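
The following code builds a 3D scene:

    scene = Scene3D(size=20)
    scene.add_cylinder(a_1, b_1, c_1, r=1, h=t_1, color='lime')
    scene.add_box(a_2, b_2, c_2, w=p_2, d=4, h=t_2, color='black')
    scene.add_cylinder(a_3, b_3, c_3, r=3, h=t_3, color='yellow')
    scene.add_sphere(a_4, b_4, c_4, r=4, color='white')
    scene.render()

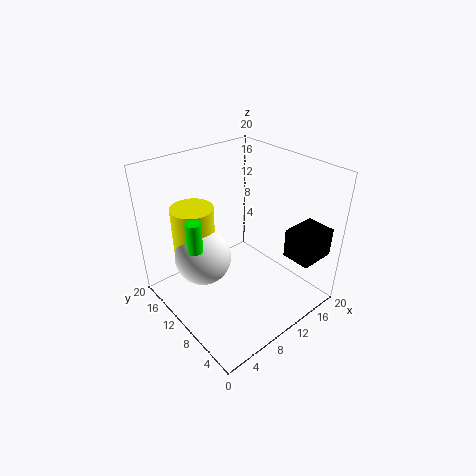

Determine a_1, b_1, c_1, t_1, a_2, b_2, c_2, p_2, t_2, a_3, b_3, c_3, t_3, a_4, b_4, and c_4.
a_1 = 3
b_1 = 10
c_1 = 11
t_1 = 4
a_2 = 14
b_2 = 1
c_2 = 8
p_2 = 5
t_2 = 4
a_3 = 6
b_3 = 15
c_3 = 6
t_3 = 8
a_4 = 6
b_4 = 13
c_4 = 7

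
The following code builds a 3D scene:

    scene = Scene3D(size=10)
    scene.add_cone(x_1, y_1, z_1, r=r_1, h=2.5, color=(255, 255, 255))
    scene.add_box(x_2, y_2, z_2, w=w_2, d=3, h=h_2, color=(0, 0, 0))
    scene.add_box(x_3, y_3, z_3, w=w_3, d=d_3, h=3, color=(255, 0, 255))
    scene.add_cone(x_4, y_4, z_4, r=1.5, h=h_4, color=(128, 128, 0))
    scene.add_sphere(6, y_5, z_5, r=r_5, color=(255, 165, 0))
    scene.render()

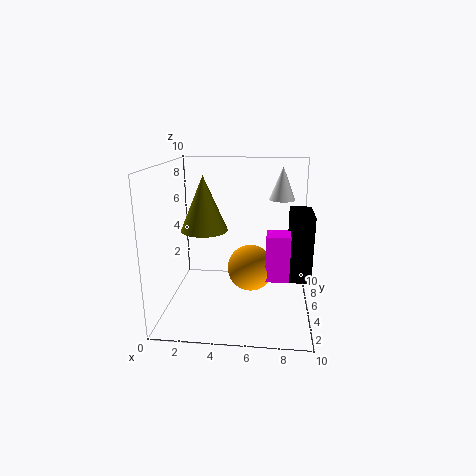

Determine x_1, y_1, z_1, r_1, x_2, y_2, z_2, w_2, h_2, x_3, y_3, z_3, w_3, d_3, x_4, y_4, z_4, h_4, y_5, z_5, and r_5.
x_1 = 8; y_1 = 8.5; z_1 = 7; r_1 = 1; x_2 = 8.5; y_2 = 3.5; z_2 = 2.5; w_2 = 1.5; h_2 = 4.5; x_3 = 7; y_3 = 2.5; z_3 = 3; w_3 = 1.5; d_3 = 1.5; x_4 = 3; y_4 = 3.5; z_4 = 6; h_4 = 3.5; y_5 = 3.5; z_5 = 3.5; r_5 = 1.5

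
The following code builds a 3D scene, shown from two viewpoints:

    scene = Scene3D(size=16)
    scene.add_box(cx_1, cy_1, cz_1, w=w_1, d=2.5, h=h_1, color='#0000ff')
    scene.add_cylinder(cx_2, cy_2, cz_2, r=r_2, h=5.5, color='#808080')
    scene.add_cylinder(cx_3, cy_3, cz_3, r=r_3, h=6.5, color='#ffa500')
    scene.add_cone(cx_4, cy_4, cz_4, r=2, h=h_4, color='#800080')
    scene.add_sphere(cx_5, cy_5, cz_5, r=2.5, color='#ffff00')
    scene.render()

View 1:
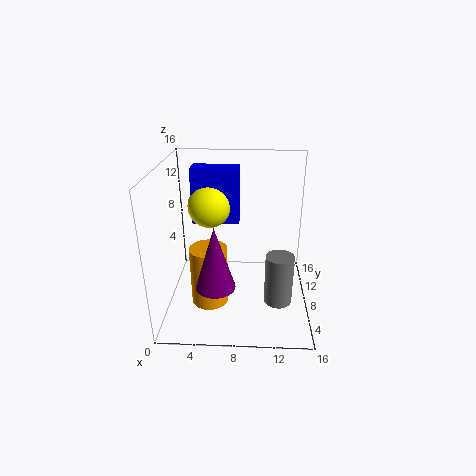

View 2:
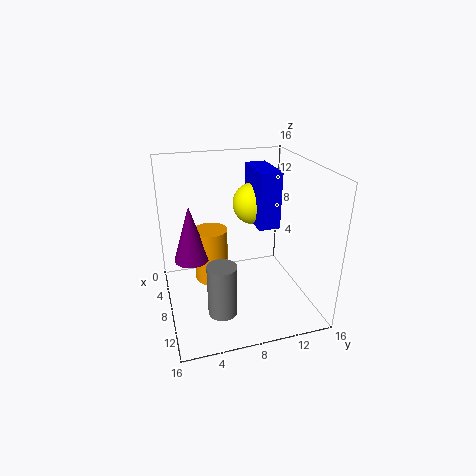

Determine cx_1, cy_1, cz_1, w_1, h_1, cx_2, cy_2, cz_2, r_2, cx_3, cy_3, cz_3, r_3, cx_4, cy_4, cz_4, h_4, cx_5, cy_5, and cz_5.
cx_1 = 2.5; cy_1 = 10.5; cz_1 = 8.5; w_1 = 5.5; h_1 = 6.5; cx_2 = 12.5; cy_2 = 5; cz_2 = 2; r_2 = 1.5; cx_3 = 5; cy_3 = 5.5; cz_3 = 1.5; r_3 = 2; cx_4 = 6; cy_4 = 3; cz_4 = 5; h_4 = 6.5; cx_5 = 4.5; cy_5 = 11; cz_5 = 10.5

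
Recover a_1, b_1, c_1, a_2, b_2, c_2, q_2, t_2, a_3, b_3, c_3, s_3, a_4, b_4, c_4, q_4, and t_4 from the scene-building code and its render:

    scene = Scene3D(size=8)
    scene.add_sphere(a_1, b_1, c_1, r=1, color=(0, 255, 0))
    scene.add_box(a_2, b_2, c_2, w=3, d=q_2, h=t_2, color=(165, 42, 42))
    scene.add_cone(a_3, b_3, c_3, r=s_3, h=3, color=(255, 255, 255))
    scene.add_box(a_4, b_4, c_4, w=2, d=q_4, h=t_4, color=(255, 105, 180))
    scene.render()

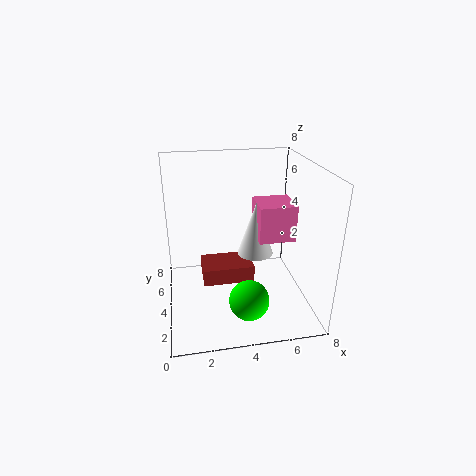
a_1 = 4, b_1 = 1, c_1 = 2, a_2 = 2, b_2 = 4, c_2 = 1, q_2 = 2, t_2 = 1, a_3 = 5, b_3 = 4, c_3 = 3, s_3 = 1, a_4 = 5, b_4 = 3, c_4 = 4, q_4 = 2, t_4 = 2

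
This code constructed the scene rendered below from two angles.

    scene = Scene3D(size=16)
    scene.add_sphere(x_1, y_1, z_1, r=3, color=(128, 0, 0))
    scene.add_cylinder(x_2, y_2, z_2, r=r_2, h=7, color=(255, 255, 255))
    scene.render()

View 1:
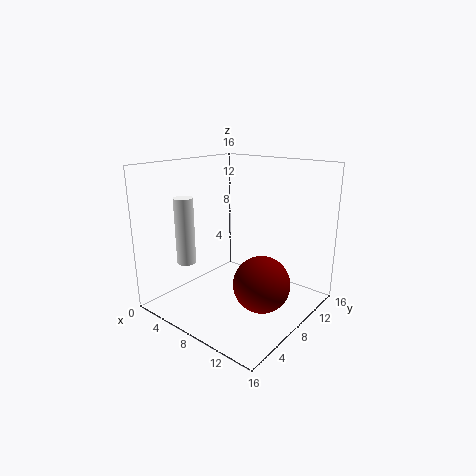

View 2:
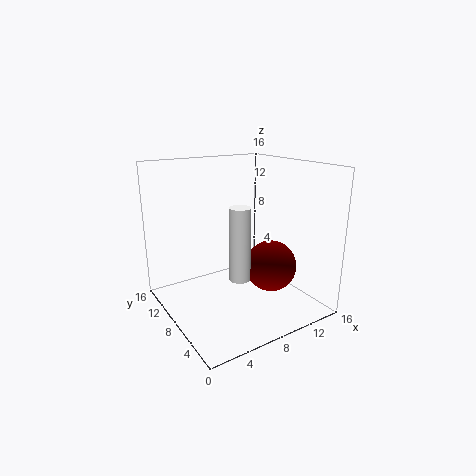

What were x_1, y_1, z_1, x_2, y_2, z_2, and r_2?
x_1 = 12
y_1 = 7
z_1 = 4
x_2 = 5
y_2 = 3
z_2 = 6
r_2 = 1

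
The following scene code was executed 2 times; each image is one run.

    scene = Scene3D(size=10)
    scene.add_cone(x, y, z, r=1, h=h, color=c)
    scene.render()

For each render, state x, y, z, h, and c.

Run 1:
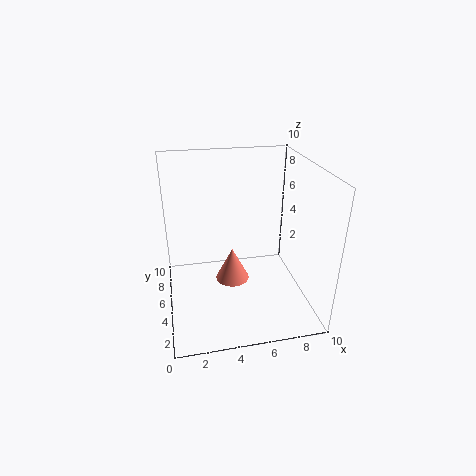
x = 4, y = 2, z = 4, h = 2, c = 'salmon'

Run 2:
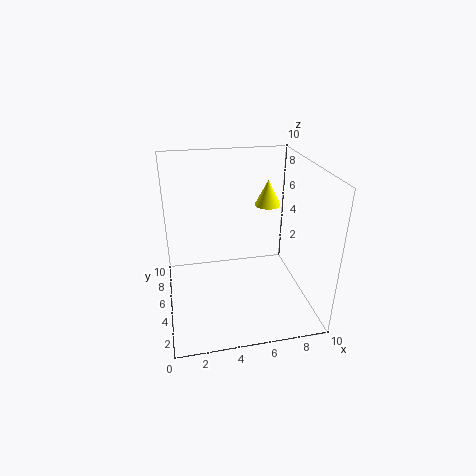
x = 8, y = 8, z = 6, h = 2, c = 'yellow'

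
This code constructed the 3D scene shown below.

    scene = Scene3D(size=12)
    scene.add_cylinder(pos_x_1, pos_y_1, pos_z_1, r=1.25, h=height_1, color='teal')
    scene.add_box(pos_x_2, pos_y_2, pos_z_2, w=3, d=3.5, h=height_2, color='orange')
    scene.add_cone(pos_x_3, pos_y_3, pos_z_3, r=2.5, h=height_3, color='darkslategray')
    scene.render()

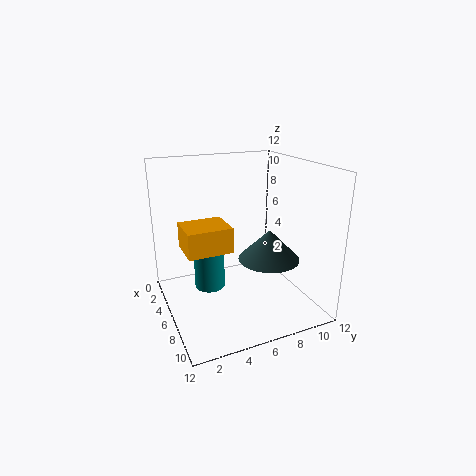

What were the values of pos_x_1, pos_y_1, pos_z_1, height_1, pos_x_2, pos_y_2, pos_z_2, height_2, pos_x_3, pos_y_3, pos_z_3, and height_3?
pos_x_1 = 5.75; pos_y_1 = 3.5; pos_z_1 = 2; height_1 = 4.25; pos_x_2 = 5; pos_y_2 = 1.25; pos_z_2 = 5.75; height_2 = 2; pos_x_3 = 7.75; pos_y_3 = 8; pos_z_3 = 4.5; height_3 = 2.5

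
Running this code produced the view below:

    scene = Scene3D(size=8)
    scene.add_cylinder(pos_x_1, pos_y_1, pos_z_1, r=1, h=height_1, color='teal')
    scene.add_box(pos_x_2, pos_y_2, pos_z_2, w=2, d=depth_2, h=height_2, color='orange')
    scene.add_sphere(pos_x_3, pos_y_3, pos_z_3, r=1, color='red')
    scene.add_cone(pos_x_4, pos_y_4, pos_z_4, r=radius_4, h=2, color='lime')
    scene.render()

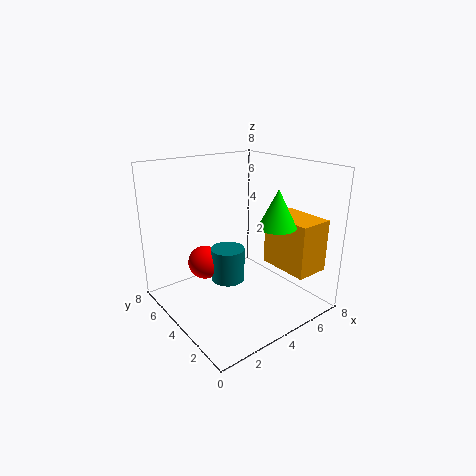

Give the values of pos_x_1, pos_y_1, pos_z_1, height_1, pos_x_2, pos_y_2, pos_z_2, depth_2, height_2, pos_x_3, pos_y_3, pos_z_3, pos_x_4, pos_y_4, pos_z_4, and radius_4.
pos_x_1 = 4
pos_y_1 = 5
pos_z_1 = 1
height_1 = 2
pos_x_2 = 6
pos_y_2 = 1
pos_z_2 = 2
depth_2 = 3
height_2 = 3
pos_x_3 = 3
pos_y_3 = 6
pos_z_3 = 2
pos_x_4 = 5
pos_y_4 = 2
pos_z_4 = 5
radius_4 = 1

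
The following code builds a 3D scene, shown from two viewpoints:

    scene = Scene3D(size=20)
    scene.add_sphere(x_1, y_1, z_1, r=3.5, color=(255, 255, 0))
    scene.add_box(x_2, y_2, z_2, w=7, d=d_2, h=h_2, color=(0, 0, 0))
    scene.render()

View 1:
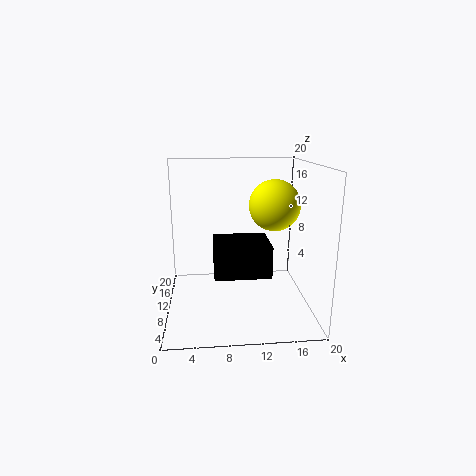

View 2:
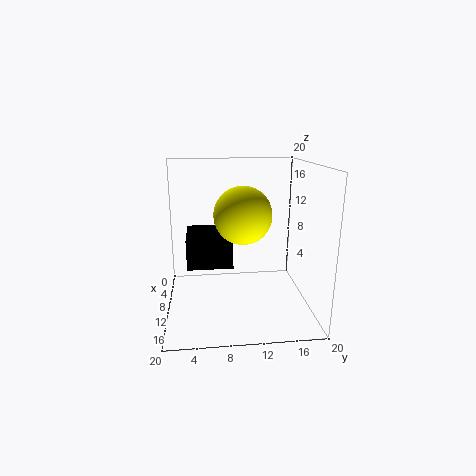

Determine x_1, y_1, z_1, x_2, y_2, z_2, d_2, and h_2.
x_1 = 15; y_1 = 10; z_1 = 14.5; x_2 = 6.5; y_2 = 3; z_2 = 7; d_2 = 6; h_2 = 4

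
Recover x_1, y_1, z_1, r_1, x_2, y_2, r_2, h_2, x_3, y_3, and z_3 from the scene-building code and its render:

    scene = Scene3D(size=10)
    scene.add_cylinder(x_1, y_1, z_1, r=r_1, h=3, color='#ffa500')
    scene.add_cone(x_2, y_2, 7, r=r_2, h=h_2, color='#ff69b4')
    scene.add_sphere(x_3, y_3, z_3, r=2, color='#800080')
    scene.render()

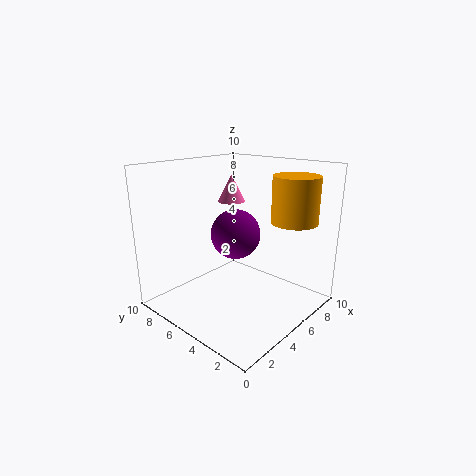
x_1 = 6.5; y_1 = 1.5; z_1 = 6.5; r_1 = 1.5; x_2 = 6.5; y_2 = 7; r_2 = 1; h_2 = 2; x_3 = 7.5; y_3 = 7.5; z_3 = 4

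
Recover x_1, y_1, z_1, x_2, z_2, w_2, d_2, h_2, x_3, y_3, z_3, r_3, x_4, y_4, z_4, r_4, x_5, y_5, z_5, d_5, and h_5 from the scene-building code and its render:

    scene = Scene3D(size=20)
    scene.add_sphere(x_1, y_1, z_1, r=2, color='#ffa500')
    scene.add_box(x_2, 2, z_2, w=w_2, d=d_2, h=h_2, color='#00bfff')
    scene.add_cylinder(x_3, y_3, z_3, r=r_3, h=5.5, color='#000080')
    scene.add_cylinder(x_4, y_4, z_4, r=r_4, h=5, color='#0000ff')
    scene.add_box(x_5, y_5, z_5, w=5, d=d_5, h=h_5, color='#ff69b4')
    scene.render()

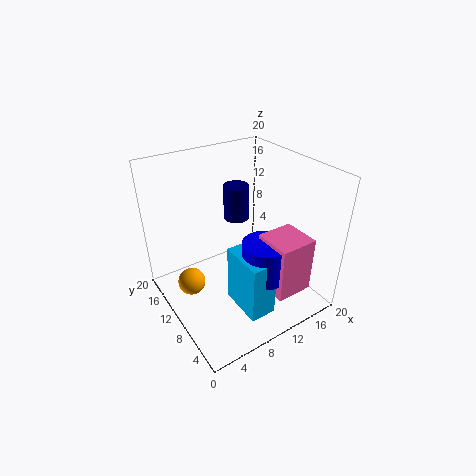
x_1 = 4
y_1 = 13.5
z_1 = 2.5
x_2 = 7
z_2 = 2.5
w_2 = 3.5
d_2 = 6
h_2 = 8
x_3 = 14
y_3 = 16.5
z_3 = 9
r_3 = 2
x_4 = 10.5
y_4 = 4.5
z_4 = 7
r_4 = 3
x_5 = 10.5
y_5 = 1
z_5 = 5
d_5 = 5
h_5 = 7.5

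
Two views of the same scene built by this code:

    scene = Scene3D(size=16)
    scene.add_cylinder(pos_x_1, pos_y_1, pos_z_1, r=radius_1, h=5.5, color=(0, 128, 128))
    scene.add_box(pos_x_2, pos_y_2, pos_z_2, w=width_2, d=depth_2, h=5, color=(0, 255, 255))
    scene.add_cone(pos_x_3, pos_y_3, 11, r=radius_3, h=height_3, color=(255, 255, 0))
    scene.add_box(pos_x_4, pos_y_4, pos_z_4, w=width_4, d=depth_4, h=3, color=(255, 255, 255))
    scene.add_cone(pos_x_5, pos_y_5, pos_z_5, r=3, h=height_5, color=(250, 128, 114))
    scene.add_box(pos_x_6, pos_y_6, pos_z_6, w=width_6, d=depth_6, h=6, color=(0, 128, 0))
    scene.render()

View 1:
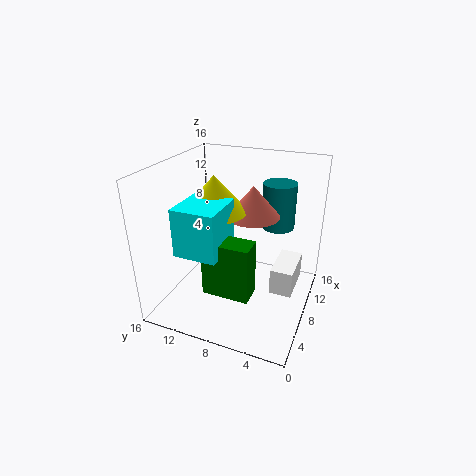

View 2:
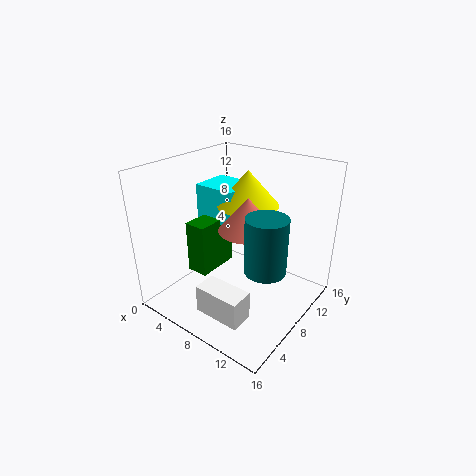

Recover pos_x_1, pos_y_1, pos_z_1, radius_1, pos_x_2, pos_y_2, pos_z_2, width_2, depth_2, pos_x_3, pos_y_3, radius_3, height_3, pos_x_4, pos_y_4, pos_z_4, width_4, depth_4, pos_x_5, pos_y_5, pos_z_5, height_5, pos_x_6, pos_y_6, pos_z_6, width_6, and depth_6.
pos_x_1 = 13.5, pos_y_1 = 5, pos_z_1 = 7.5, radius_1 = 2, pos_x_2 = 2, pos_y_2 = 8, pos_z_2 = 8, width_2 = 5, depth_2 = 4.5, pos_x_3 = 7.5, pos_y_3 = 10.5, radius_3 = 3.5, height_3 = 4, pos_x_4 = 7.5, pos_y_4 = 1.5, pos_z_4 = 2, width_4 = 5, depth_4 = 2.5, pos_x_5 = 10, pos_y_5 = 7, pos_z_5 = 10, height_5 = 3.5, pos_x_6 = 3, pos_y_6 = 5, pos_z_6 = 3.5, width_6 = 2.5, depth_6 = 5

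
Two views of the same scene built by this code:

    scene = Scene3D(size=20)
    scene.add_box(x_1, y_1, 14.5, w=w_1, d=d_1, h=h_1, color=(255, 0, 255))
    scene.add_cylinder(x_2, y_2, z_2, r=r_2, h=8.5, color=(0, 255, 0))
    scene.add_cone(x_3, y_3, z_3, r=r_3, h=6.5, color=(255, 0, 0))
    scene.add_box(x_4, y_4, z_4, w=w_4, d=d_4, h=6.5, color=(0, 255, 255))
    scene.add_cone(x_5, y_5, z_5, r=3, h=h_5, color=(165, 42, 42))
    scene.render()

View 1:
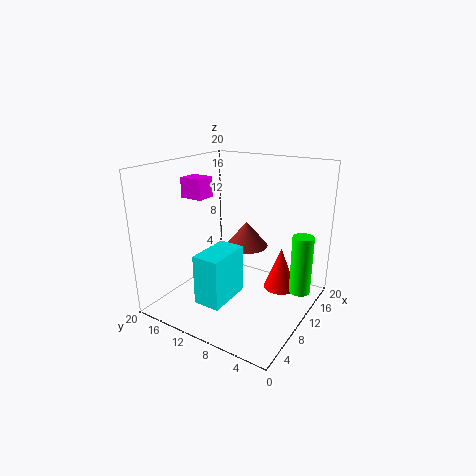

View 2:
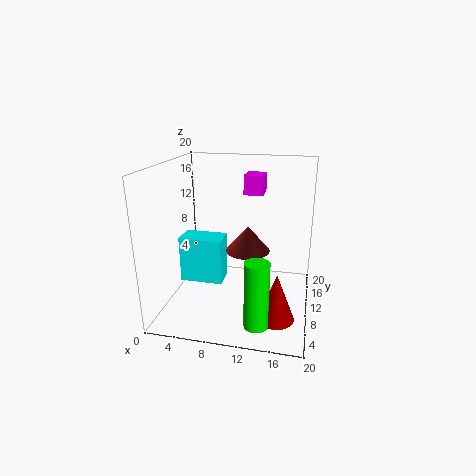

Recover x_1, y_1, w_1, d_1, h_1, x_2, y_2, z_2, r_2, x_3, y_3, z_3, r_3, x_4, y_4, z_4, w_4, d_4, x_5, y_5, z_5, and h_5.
x_1 = 9.5
y_1 = 16
w_1 = 3
d_1 = 3.5
h_1 = 3
x_2 = 14
y_2 = 2
z_2 = 2
r_2 = 1.5
x_3 = 16
y_3 = 6
z_3 = 0.5
r_3 = 2.5
x_4 = 2
y_4 = 8
z_4 = 3.5
w_4 = 6
d_4 = 3.5
x_5 = 11.5
y_5 = 9.5
z_5 = 8.5
h_5 = 3.5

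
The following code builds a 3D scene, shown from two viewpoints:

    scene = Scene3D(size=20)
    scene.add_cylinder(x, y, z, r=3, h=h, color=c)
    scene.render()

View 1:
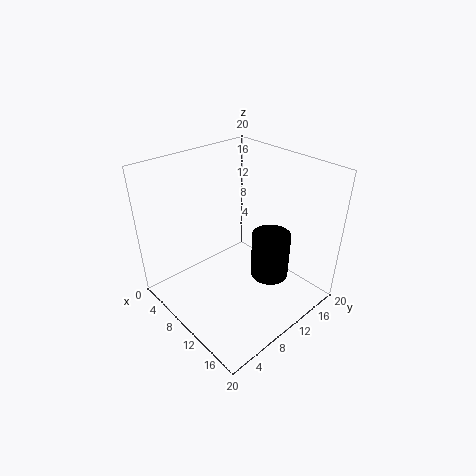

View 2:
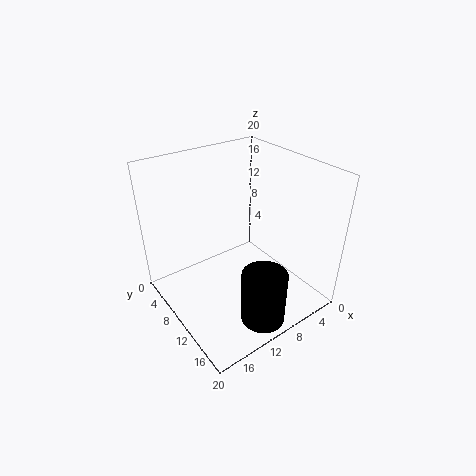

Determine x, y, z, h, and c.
x = 10.5, y = 16.5, z = 0.5, h = 7.5, c = 'black'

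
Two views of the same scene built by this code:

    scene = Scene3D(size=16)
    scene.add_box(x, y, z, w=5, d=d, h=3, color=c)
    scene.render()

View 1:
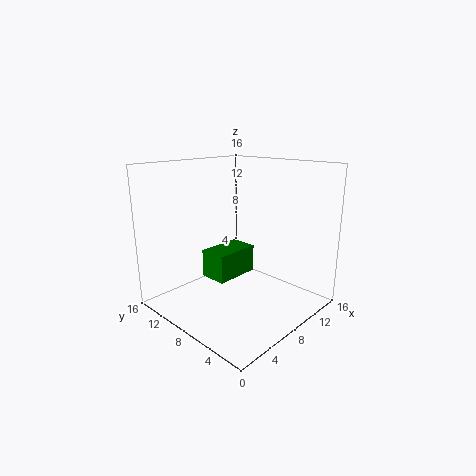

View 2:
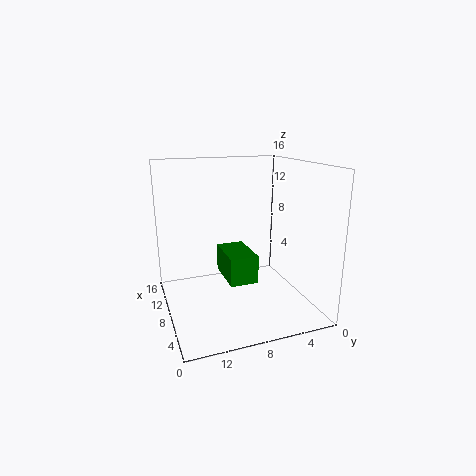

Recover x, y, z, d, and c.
x = 4.5, y = 7, z = 4, d = 3, c = 'green'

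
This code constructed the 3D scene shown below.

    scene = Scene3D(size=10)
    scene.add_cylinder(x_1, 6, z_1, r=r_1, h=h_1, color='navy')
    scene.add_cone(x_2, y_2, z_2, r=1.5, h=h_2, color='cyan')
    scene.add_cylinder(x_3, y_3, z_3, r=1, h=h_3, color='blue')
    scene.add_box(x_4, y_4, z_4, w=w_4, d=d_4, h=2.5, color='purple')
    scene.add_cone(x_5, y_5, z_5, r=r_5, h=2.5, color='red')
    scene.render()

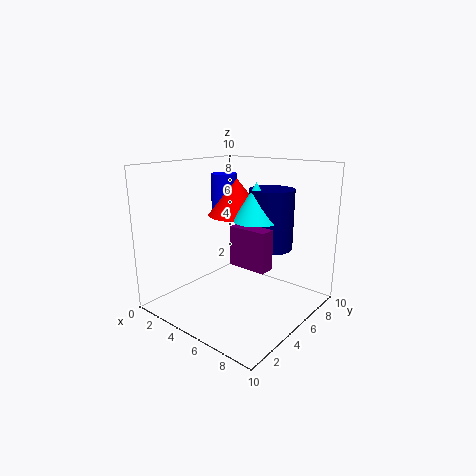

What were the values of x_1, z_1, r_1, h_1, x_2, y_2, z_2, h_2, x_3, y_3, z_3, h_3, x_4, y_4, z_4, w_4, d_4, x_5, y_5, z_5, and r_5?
x_1 = 7, z_1 = 4.5, r_1 = 1.5, h_1 = 4, x_2 = 6.5, y_2 = 5, z_2 = 6.5, h_2 = 2.5, x_3 = 2, y_3 = 7, z_3 = 6, h_3 = 3, x_4 = 6, y_4 = 3, z_4 = 4, w_4 = 2.5, d_4 = 1, x_5 = 4.5, y_5 = 5.5, z_5 = 6.5, r_5 = 2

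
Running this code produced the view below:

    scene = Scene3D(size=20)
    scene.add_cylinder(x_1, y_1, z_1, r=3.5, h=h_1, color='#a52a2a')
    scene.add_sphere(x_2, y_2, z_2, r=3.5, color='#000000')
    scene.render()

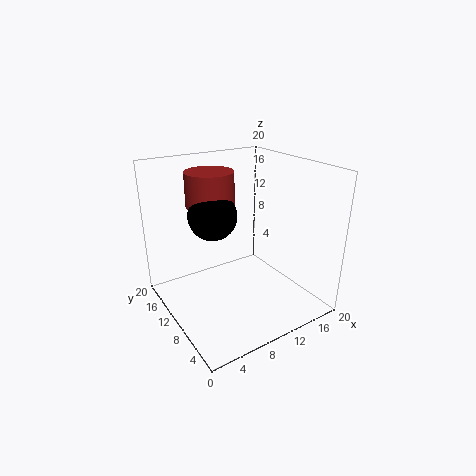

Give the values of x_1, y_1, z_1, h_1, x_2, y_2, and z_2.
x_1 = 8.5; y_1 = 15; z_1 = 13.5; h_1 = 5; x_2 = 8; y_2 = 13.5; z_2 = 12.5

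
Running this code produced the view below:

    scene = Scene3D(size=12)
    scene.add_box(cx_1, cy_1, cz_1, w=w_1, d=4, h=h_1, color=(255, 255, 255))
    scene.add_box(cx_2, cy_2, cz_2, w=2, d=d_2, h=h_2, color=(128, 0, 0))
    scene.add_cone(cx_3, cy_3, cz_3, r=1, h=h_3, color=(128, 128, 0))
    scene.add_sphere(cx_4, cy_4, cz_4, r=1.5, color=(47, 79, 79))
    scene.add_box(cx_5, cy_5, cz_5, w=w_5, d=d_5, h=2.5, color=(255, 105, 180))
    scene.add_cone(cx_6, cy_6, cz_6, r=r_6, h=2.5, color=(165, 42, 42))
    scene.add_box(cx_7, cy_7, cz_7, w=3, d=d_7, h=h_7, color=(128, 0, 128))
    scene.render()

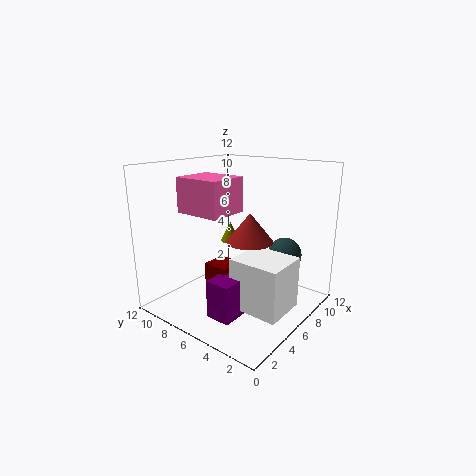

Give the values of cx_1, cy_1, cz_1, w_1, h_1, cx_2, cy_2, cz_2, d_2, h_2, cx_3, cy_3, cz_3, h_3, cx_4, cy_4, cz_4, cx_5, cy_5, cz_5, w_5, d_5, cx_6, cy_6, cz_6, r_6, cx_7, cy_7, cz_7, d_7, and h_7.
cx_1 = 3
cy_1 = 0.5
cz_1 = 1.5
w_1 = 3.5
h_1 = 4
cx_2 = 3
cy_2 = 5
cz_2 = 2.5
d_2 = 2
h_2 = 2
cx_3 = 10.5
cy_3 = 10.5
cz_3 = 3.5
h_3 = 2
cx_4 = 9.5
cy_4 = 3.5
cz_4 = 4
cx_5 = 1
cy_5 = 4
cz_5 = 9
w_5 = 3
d_5 = 3.5
cx_6 = 7
cy_6 = 5.5
cz_6 = 5.5
r_6 = 2
cx_7 = 1.5
cy_7 = 3.5
cz_7 = 1
d_7 = 2
h_7 = 3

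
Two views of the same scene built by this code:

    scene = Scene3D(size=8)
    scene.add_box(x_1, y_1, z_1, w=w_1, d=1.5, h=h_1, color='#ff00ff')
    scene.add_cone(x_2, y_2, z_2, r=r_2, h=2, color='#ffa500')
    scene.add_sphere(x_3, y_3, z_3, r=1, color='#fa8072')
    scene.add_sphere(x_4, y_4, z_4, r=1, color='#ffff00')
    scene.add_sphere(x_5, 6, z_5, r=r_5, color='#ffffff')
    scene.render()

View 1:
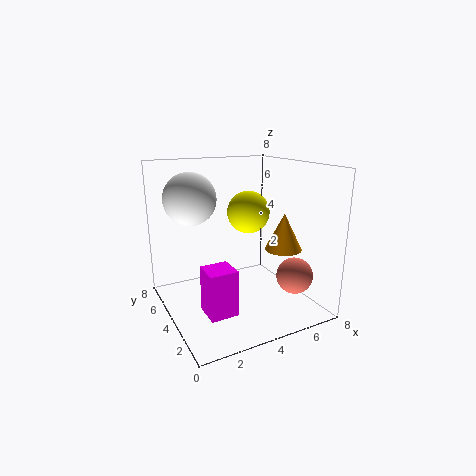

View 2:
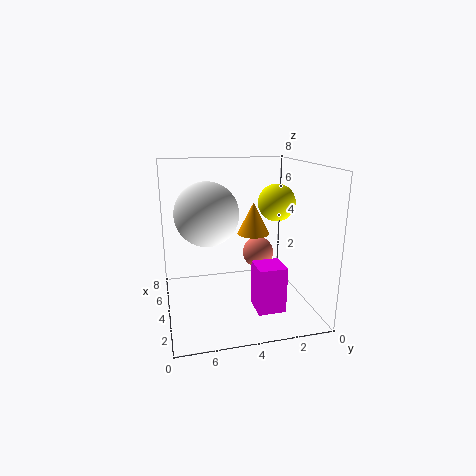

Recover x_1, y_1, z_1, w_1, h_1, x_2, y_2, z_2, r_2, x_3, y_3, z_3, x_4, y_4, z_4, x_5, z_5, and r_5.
x_1 = 1.5, y_1 = 2, z_1 = 0.5, w_1 = 1.5, h_1 = 2.5, x_2 = 6, y_2 = 2.5, z_2 = 3.5, r_2 = 1, x_3 = 6.5, y_3 = 2, z_3 = 2, x_4 = 3.5, y_4 = 2, z_4 = 6, x_5 = 2, z_5 = 6, r_5 = 1.5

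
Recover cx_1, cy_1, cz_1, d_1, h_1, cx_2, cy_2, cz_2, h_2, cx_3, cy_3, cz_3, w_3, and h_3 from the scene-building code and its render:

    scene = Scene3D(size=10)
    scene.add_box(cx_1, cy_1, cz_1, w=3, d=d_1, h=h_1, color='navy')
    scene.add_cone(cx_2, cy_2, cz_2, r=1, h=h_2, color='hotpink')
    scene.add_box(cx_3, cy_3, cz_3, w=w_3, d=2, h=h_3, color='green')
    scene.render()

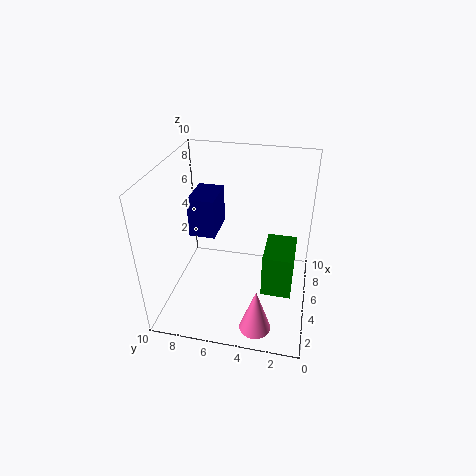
cx_1 = 6, cy_1 = 7, cz_1 = 4, d_1 = 2, h_1 = 3, cx_2 = 1, cy_2 = 3, cz_2 = 1, h_2 = 3, cx_3 = 3, cy_3 = 1, cz_3 = 2, w_3 = 3, h_3 = 3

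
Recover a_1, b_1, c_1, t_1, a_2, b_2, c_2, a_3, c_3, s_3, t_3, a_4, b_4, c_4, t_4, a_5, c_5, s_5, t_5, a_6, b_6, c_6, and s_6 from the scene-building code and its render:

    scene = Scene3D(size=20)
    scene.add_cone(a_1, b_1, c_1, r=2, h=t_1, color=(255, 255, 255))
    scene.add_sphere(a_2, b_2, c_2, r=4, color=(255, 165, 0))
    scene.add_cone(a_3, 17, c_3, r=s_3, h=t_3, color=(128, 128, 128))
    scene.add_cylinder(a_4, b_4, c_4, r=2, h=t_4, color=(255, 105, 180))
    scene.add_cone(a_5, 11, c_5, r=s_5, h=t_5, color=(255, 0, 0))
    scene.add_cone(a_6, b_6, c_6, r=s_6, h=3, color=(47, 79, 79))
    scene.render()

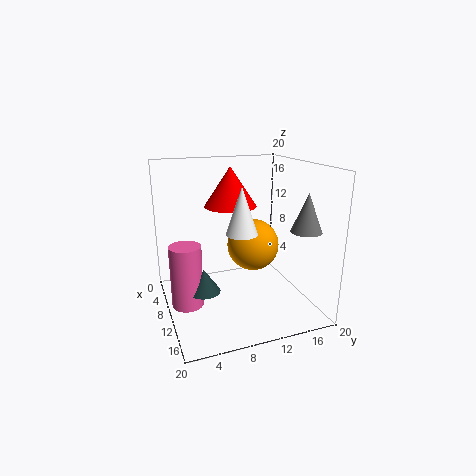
a_1 = 14, b_1 = 9, c_1 = 12, t_1 = 6, a_2 = 6, b_2 = 14, c_2 = 7, a_3 = 16, c_3 = 12, s_3 = 2, t_3 = 5, a_4 = 13, b_4 = 2, c_4 = 3, t_4 = 8, a_5 = 4, c_5 = 13, s_5 = 4, t_5 = 6, a_6 = 14, b_6 = 4, c_6 = 5, s_6 = 2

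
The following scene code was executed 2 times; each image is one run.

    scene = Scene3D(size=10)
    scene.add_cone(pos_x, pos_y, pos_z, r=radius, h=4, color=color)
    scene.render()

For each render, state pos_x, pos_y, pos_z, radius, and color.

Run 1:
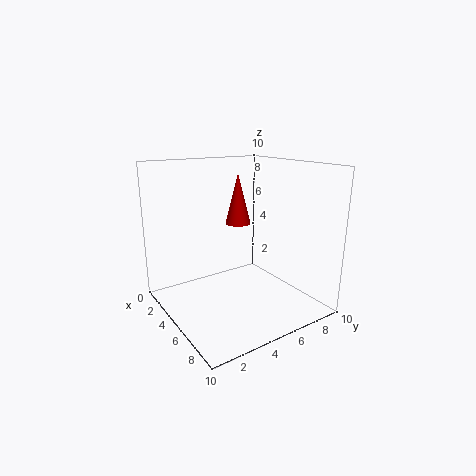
pos_x = 2, pos_y = 7, pos_z = 5, radius = 1, color = 'red'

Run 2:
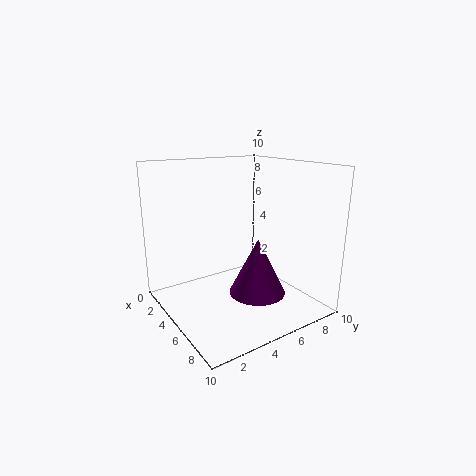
pos_x = 6, pos_y = 6, pos_z = 1, radius = 2, color = 'purple'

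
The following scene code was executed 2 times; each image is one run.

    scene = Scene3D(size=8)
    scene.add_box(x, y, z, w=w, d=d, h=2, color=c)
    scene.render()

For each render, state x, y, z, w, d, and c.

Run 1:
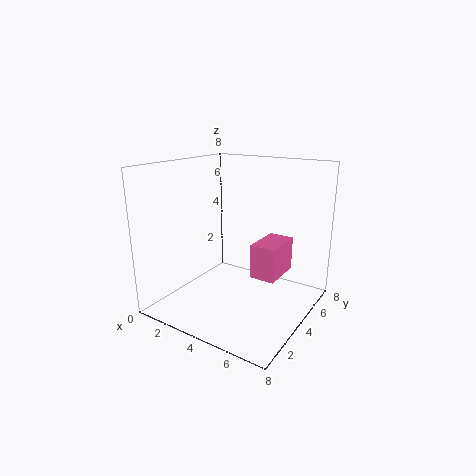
x = 4.5, y = 4.5, z = 1.5, w = 1.5, d = 2.5, c = 'hotpink'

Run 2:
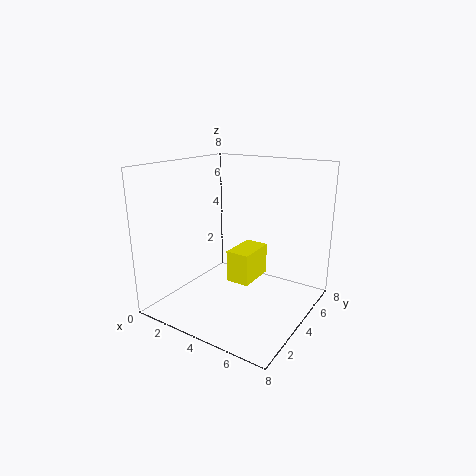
x = 2.5, y = 5, z = 0.5, w = 1.5, d = 2.5, c = 'yellow'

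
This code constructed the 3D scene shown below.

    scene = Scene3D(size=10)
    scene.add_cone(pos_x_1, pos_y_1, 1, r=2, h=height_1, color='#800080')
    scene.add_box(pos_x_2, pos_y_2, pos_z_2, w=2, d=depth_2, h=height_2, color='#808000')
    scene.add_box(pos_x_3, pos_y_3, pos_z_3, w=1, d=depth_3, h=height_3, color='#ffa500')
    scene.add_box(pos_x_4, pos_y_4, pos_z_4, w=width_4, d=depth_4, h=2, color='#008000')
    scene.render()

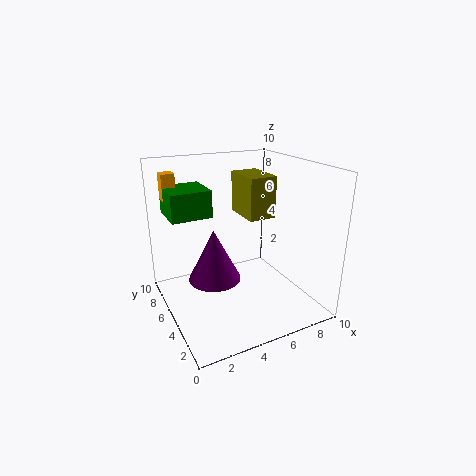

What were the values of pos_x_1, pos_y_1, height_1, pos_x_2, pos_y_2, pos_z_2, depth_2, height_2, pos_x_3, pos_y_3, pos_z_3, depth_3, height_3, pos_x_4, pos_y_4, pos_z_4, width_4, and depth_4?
pos_x_1 = 4, pos_y_1 = 7, height_1 = 4, pos_x_2 = 6, pos_y_2 = 5, pos_z_2 = 6, depth_2 = 3, height_2 = 3, pos_x_3 = 1, pos_y_3 = 9, pos_z_3 = 7, depth_3 = 1, height_3 = 2, pos_x_4 = 1, pos_y_4 = 7, pos_z_4 = 6, width_4 = 3, depth_4 = 3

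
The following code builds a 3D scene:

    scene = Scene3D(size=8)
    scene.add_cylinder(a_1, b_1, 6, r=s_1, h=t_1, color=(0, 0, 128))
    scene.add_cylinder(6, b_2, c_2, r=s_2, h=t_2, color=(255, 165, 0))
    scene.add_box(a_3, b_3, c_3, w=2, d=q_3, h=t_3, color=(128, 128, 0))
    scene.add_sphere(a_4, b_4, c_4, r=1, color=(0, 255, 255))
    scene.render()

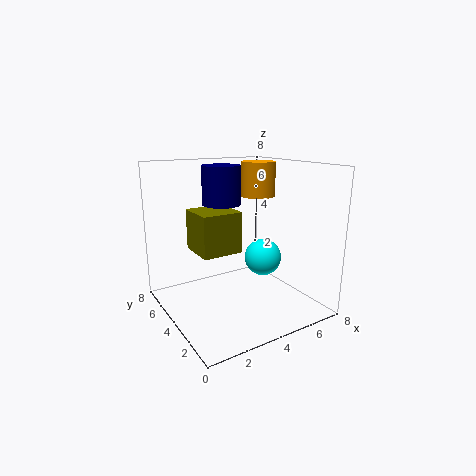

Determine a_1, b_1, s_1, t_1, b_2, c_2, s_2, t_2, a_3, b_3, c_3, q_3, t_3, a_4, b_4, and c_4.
a_1 = 3, b_1 = 4, s_1 = 1, t_1 = 2, b_2 = 5, c_2 = 6, s_2 = 1, t_2 = 2, a_3 = 1, b_3 = 2, c_3 = 4, q_3 = 2, t_3 = 2, a_4 = 5, b_4 = 3, c_4 = 3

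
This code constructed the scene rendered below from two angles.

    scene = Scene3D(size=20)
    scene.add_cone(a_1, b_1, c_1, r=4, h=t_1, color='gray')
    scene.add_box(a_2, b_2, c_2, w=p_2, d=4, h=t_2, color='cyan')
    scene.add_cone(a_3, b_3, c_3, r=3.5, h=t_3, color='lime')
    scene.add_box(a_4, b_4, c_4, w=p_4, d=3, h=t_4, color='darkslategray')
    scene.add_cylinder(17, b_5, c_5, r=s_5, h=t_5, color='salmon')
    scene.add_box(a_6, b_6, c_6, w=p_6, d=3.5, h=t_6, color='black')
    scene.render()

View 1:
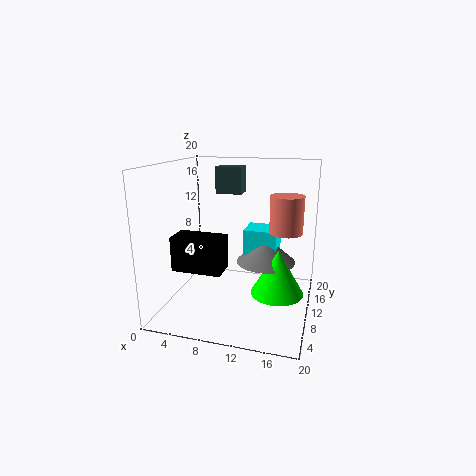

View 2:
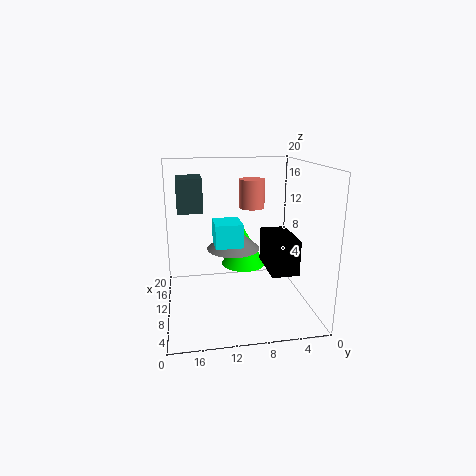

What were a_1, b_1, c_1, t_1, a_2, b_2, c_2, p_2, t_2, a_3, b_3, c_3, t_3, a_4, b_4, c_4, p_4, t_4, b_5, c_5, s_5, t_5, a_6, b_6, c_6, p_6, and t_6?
a_1 = 14, b_1 = 10, c_1 = 7, t_1 = 3.5, a_2 = 11, b_2 = 9, c_2 = 8, p_2 = 4.5, t_2 = 3.5, a_3 = 16, b_3 = 8, c_3 = 3.5, t_3 = 6, a_4 = 5, b_4 = 15, c_4 = 15, p_4 = 4, t_4 = 4, b_5 = 6.5, c_5 = 12.5, s_5 = 2, t_5 = 4.5, a_6 = 3, b_6 = 3.5, c_6 = 7, p_6 = 6.5, t_6 = 4.5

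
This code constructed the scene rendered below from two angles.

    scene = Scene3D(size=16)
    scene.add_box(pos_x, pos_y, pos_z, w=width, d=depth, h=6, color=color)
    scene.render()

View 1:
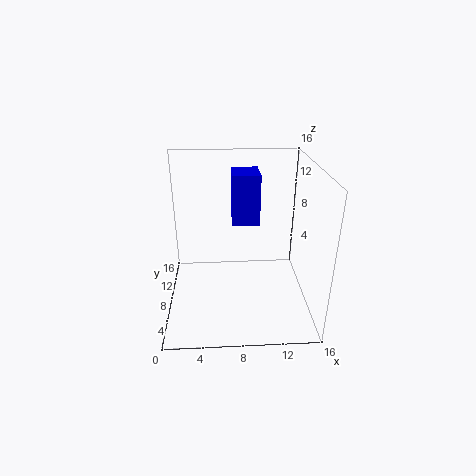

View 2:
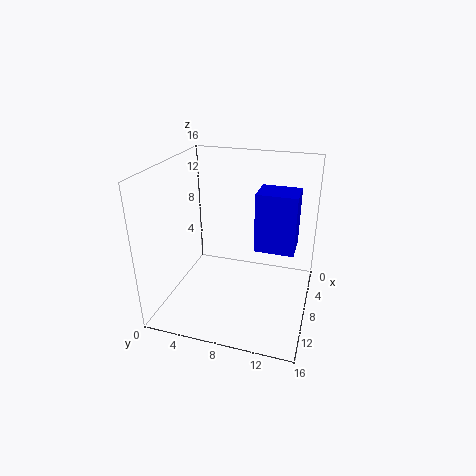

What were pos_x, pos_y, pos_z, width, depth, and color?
pos_x = 7.5
pos_y = 10.5
pos_z = 8.25
width = 3.25
depth = 4
color = 'blue'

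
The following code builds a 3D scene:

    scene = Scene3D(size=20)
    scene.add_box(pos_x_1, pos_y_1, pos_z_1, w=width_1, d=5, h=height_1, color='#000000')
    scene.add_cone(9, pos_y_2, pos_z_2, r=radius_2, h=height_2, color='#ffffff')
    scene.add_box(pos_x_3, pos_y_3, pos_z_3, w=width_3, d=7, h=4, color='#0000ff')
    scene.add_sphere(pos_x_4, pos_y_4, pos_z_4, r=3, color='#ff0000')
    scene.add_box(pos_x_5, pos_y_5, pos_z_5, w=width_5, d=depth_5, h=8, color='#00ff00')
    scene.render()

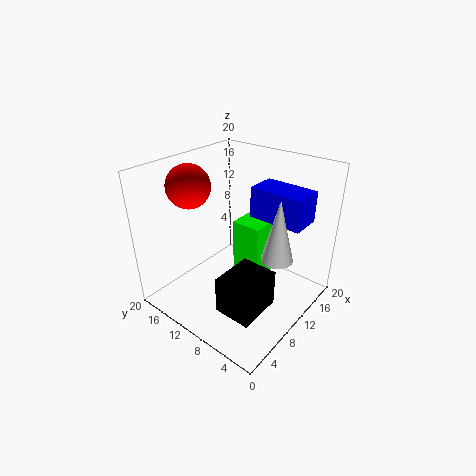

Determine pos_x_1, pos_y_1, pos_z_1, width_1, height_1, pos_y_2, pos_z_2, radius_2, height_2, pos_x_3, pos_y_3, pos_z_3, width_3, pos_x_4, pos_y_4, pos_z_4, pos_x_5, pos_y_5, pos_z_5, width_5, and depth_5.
pos_x_1 = 3, pos_y_1 = 3, pos_z_1 = 3, width_1 = 6, height_1 = 5, pos_y_2 = 3, pos_z_2 = 10, radius_2 = 2, height_2 = 8, pos_x_3 = 10, pos_y_3 = 1, pos_z_3 = 14, width_3 = 4, pos_x_4 = 7, pos_y_4 = 16, pos_z_4 = 17, pos_x_5 = 9, pos_y_5 = 6, pos_z_5 = 5, width_5 = 5, depth_5 = 4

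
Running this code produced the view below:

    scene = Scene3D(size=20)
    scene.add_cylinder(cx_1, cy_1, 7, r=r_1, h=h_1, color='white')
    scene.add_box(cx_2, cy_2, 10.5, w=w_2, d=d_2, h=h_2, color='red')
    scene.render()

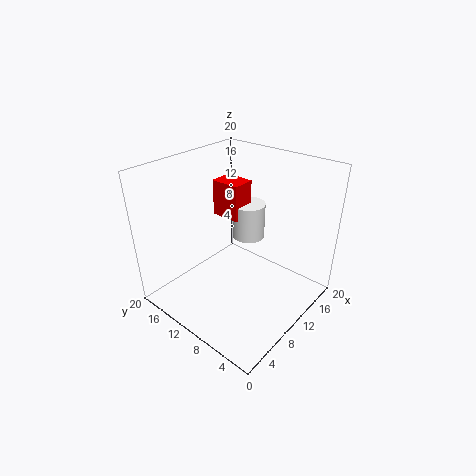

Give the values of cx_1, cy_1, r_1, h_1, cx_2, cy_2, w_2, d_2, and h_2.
cx_1 = 15.5
cy_1 = 12.5
r_1 = 2.5
h_1 = 5.5
cx_2 = 12.5
cy_2 = 12.5
w_2 = 3.5
d_2 = 4.5
h_2 = 5.5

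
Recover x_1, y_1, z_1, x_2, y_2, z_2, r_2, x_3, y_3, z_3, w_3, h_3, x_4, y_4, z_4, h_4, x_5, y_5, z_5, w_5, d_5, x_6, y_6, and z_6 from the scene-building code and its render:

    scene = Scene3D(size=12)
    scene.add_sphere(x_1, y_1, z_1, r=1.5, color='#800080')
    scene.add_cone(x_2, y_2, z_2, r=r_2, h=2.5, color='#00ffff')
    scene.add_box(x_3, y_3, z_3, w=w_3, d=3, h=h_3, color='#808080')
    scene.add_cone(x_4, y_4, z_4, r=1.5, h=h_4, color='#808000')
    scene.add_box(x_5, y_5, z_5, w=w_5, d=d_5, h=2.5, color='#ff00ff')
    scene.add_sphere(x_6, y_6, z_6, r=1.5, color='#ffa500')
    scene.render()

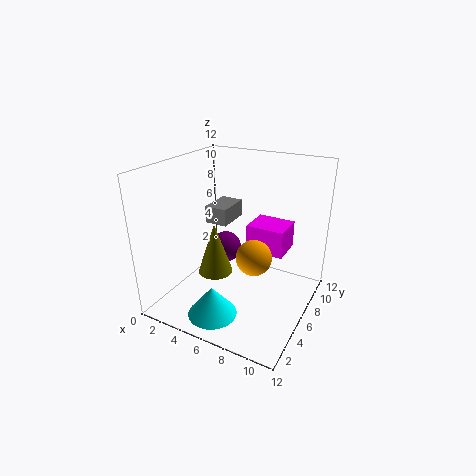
x_1 = 3, y_1 = 9, z_1 = 3, x_2 = 5.5, y_2 = 2.5, z_2 = 0.5, r_2 = 2, x_3 = 2.5, y_3 = 6.5, z_3 = 6.5, w_3 = 2, h_3 = 1.5, x_4 = 4, y_4 = 5.5, z_4 = 2.5, h_4 = 4.5, x_5 = 5.5, y_5 = 8.5, z_5 = 3.5, w_5 = 3.5, d_5 = 3, x_6 = 7.5, y_6 = 6, z_6 = 4.5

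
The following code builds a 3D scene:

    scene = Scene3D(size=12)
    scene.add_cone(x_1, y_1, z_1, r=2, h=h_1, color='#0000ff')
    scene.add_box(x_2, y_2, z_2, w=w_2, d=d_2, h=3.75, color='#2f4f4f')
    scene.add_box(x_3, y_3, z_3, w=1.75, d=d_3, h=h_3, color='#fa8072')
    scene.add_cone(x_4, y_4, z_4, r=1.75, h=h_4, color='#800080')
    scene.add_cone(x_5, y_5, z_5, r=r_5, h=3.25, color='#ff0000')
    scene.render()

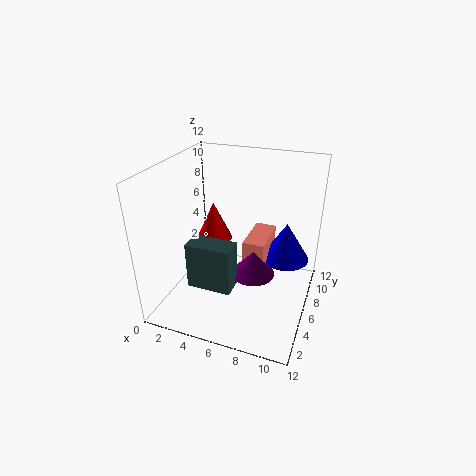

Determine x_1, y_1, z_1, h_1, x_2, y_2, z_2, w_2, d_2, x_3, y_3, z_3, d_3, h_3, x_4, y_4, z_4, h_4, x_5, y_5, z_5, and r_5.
x_1 = 9.75
y_1 = 7.5
z_1 = 4
h_1 = 3.25
x_2 = 3.25
y_2 = 2
z_2 = 3.25
w_2 = 3.5
d_2 = 1.75
x_3 = 6.75
y_3 = 5
z_3 = 2.5
d_3 = 3.75
h_3 = 3.75
x_4 = 7.75
y_4 = 4.75
z_4 = 3.75
h_4 = 2
x_5 = 3.75
y_5 = 6.25
z_5 = 5.5
r_5 = 1.5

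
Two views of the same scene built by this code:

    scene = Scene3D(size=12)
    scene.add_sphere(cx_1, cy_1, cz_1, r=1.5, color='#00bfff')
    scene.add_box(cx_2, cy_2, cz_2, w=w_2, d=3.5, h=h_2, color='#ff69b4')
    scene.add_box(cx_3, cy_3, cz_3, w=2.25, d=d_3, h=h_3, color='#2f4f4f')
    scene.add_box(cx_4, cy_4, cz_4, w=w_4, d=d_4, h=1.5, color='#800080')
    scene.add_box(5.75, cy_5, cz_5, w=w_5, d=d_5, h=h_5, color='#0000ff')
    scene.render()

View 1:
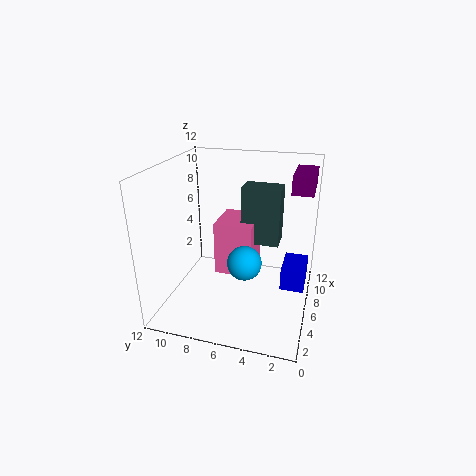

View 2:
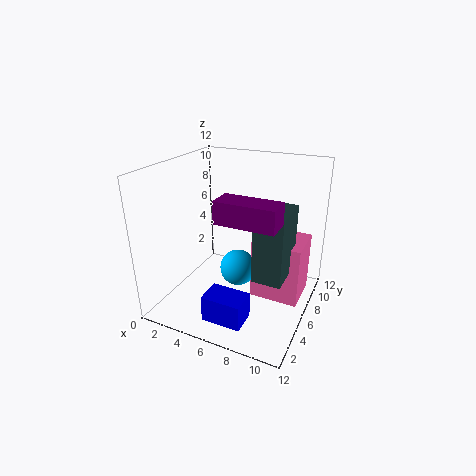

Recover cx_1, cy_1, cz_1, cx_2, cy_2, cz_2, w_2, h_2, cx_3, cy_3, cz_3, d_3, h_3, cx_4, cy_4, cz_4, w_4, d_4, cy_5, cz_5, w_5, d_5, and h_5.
cx_1 = 6.25, cy_1 = 5.5, cz_1 = 3.5, cx_2 = 7.5, cy_2 = 5.25, cz_2 = 1.25, w_2 = 4, h_2 = 5, cx_3 = 8.5, cy_3 = 3, cz_3 = 4.25, d_3 = 3.5, h_3 = 5.25, cx_4 = 7, cy_4 = 0.25, cz_4 = 9.75, w_4 = 4, d_4 = 1.75, cy_5 = 0.25, cz_5 = 1.75, w_5 = 3, d_5 = 2, h_5 = 2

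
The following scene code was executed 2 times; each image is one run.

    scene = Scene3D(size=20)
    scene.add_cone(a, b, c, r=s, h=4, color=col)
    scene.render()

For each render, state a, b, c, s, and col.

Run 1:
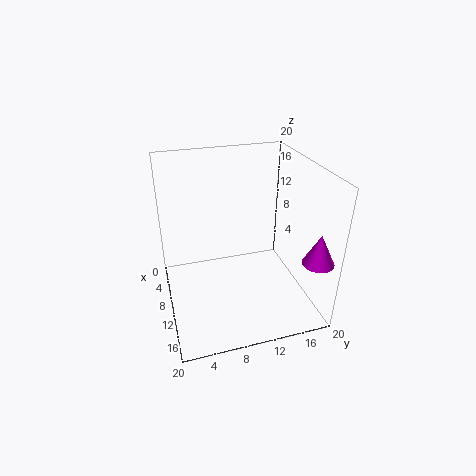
a = 18, b = 18, c = 9.5, s = 2, col = 'magenta'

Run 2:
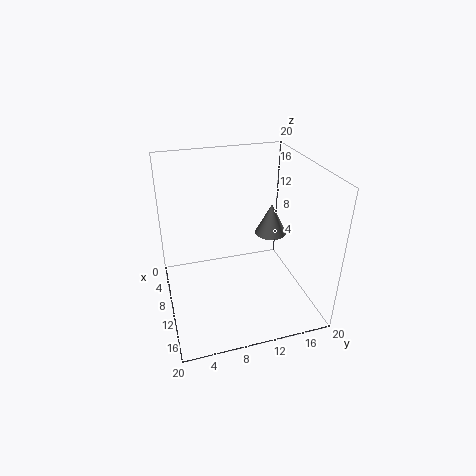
a = 13, b = 13.5, c = 12, s = 2, col = 'gray'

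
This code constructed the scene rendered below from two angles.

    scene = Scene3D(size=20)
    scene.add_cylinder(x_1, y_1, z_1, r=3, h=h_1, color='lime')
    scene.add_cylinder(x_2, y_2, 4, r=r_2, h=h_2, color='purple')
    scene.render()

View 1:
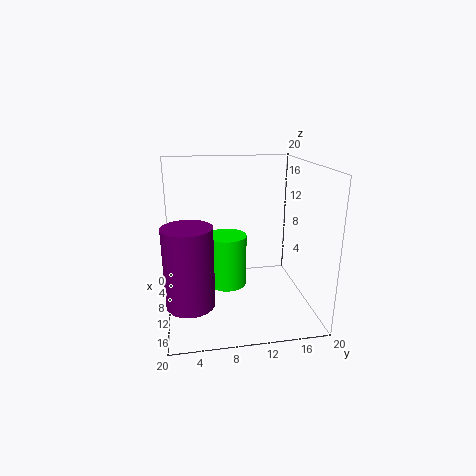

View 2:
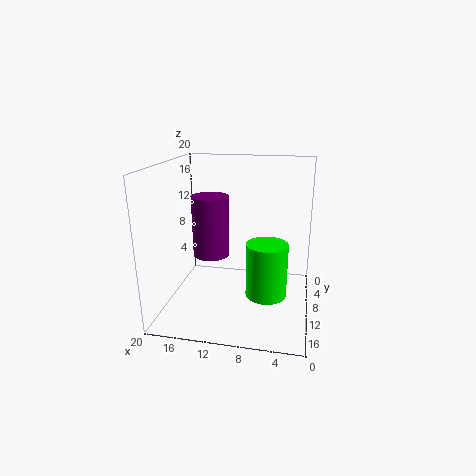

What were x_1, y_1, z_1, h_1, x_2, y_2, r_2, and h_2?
x_1 = 6
y_1 = 9
z_1 = 1
h_1 = 8
x_2 = 16
y_2 = 3
r_2 = 3
h_2 = 10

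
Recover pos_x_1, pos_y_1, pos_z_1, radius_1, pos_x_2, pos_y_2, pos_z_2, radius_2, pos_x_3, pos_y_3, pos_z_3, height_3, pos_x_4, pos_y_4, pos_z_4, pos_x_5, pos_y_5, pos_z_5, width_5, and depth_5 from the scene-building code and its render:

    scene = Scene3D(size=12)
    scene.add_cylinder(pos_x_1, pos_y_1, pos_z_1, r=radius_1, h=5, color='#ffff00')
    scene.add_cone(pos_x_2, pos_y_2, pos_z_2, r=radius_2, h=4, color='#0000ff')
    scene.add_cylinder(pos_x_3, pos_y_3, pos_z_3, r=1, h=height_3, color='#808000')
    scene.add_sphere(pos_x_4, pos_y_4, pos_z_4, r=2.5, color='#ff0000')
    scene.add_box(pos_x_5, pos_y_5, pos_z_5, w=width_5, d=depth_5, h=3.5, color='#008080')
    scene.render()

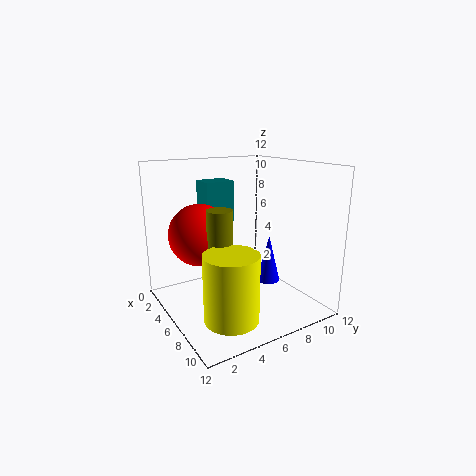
pos_x_1 = 10; pos_y_1 = 3; pos_z_1 = 1.5; radius_1 = 2; pos_x_2 = 7; pos_y_2 = 8.5; pos_z_2 = 2; radius_2 = 1; pos_x_3 = 7.5; pos_y_3 = 3.5; pos_z_3 = 3; height_3 = 6; pos_x_4 = 5; pos_y_4 = 3; pos_z_4 = 6.5; pos_x_5 = 2.5; pos_y_5 = 4; pos_z_5 = 7; width_5 = 2; depth_5 = 2.5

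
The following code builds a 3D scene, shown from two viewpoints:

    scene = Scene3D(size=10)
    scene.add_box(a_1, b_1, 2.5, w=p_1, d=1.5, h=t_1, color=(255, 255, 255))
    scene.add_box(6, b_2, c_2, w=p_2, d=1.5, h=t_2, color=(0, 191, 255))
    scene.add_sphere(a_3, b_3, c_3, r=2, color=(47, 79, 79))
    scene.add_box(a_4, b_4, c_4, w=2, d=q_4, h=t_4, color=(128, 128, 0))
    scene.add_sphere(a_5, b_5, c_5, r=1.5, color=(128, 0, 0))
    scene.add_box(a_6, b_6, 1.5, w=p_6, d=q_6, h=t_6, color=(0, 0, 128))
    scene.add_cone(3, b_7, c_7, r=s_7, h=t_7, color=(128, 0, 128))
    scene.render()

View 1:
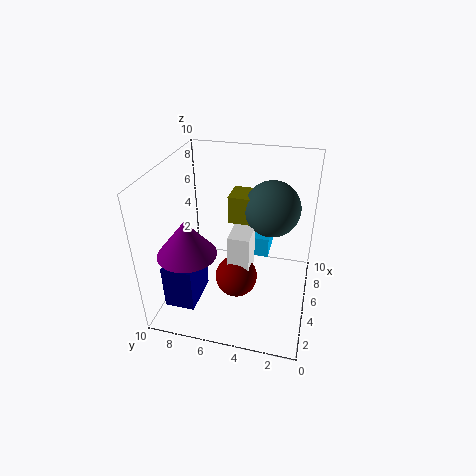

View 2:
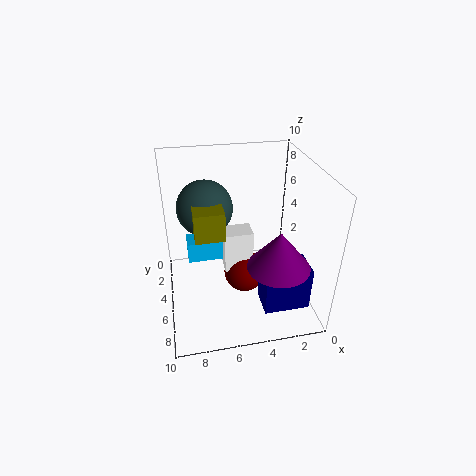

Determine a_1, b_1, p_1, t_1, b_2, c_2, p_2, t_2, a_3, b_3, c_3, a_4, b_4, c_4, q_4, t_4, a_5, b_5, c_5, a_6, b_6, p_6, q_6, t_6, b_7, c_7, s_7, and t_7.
a_1 = 4
b_1 = 4
p_1 = 2
t_1 = 3
b_2 = 3
c_2 = 3
p_2 = 2.5
t_2 = 1.5
a_3 = 7
b_3 = 3
c_3 = 6.5
a_4 = 6
b_4 = 2.5
c_4 = 5.5
q_4 = 3.5
t_4 = 2
a_5 = 4.5
b_5 = 5
c_5 = 2
a_6 = 1
b_6 = 7
p_6 = 3
q_6 = 2
t_6 = 3
b_7 = 8
c_7 = 4.5
s_7 = 2
t_7 = 2.5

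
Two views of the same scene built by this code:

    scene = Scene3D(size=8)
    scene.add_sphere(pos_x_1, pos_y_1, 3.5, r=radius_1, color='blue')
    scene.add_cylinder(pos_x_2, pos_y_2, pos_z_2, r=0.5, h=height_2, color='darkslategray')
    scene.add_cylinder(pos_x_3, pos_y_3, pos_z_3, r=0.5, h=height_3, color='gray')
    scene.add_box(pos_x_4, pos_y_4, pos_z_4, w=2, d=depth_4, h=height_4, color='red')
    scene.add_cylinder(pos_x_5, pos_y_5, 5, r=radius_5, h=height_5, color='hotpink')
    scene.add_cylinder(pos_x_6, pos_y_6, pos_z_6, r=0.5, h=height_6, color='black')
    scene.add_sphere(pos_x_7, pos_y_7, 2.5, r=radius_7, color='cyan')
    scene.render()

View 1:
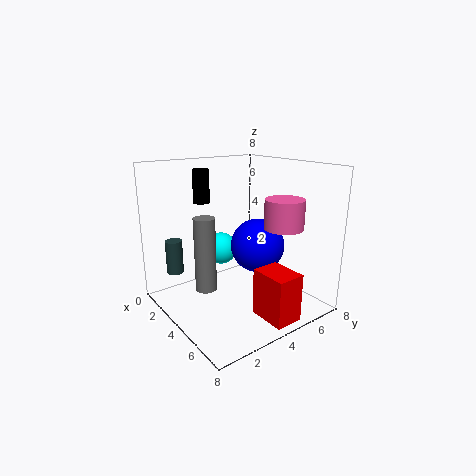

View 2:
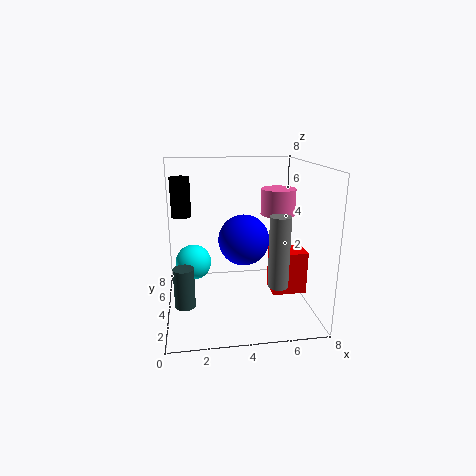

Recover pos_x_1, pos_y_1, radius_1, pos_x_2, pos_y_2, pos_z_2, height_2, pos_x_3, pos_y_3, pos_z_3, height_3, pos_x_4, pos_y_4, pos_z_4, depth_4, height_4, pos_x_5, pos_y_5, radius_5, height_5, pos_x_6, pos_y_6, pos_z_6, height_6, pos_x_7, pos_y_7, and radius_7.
pos_x_1 = 4.5
pos_y_1 = 5
radius_1 = 1.5
pos_x_2 = 1
pos_y_2 = 1.5
pos_z_2 = 1.5
height_2 = 2
pos_x_3 = 5.5
pos_y_3 = 1
pos_z_3 = 2.5
height_3 = 3.5
pos_x_4 = 6
pos_y_4 = 3.5
pos_z_4 = 0.5
depth_4 = 1.5
height_4 = 2.5
pos_x_5 = 6.5
pos_y_5 = 5
radius_5 = 1
height_5 = 1.5
pos_x_6 = 1
pos_y_6 = 3.5
pos_z_6 = 5.5
height_6 = 2
pos_x_7 = 1.5
pos_y_7 = 4.5
radius_7 = 1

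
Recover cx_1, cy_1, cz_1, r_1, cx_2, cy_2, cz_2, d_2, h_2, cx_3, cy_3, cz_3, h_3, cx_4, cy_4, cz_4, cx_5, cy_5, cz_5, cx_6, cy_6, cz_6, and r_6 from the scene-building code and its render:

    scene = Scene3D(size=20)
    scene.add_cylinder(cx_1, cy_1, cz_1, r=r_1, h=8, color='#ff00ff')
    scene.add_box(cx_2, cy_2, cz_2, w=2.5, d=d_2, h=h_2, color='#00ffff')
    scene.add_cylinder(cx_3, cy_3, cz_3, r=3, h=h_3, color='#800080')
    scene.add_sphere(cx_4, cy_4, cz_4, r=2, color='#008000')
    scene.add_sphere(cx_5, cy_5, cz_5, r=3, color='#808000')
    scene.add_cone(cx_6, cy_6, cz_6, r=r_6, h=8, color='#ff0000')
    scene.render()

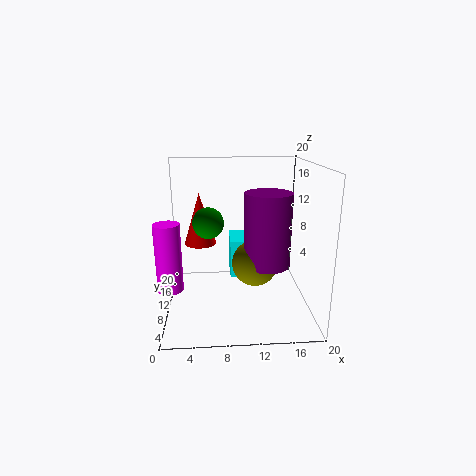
cx_1 = 1.5, cy_1 = 2.5, cz_1 = 6.5, r_1 = 1.5, cx_2 = 9, cy_2 = 11, cz_2 = 3.5, d_2 = 5.5, h_2 = 5.5, cx_3 = 13.5, cy_3 = 6.5, cz_3 = 7.5, h_3 = 9.5, cx_4 = 6, cy_4 = 7.5, cz_4 = 13, cx_5 = 12, cy_5 = 7, cz_5 = 7.5, cx_6 = 4.5, cy_6 = 16.5, cz_6 = 7, r_6 = 2.5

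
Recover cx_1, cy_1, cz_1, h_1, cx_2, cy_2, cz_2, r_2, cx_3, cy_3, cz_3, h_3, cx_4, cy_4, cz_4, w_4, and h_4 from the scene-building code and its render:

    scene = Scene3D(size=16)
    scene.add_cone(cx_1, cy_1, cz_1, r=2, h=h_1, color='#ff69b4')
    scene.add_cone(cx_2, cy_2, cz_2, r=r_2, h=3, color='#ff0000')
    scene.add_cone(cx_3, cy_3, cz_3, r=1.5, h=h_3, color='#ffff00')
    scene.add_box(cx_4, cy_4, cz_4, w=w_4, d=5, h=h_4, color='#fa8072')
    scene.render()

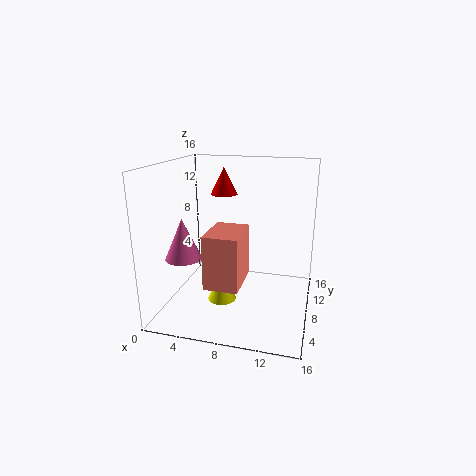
cx_1 = 2.5
cy_1 = 5.5
cz_1 = 6
h_1 = 4.5
cx_2 = 6
cy_2 = 9.5
cz_2 = 12.5
r_2 = 1.5
cx_3 = 7
cy_3 = 5
cz_3 = 2
h_3 = 3.5
cx_4 = 6
cy_4 = 2
cz_4 = 4.5
w_4 = 3.5
h_4 = 5.5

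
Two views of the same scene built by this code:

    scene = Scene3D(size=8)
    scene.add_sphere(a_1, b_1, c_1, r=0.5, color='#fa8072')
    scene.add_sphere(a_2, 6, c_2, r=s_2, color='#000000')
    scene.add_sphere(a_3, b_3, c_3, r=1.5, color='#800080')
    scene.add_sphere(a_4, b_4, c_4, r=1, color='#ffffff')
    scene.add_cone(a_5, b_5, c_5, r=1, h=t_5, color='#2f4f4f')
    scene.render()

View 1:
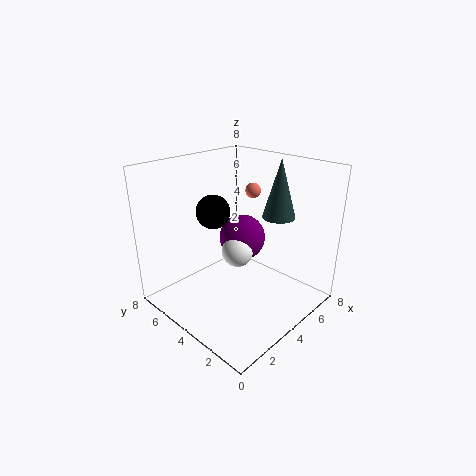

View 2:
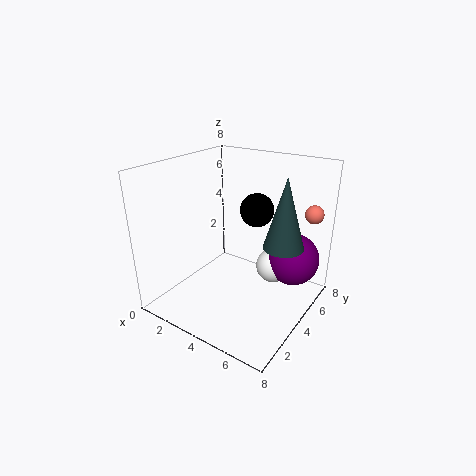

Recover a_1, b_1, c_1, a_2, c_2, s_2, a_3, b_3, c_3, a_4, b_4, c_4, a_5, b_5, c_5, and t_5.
a_1 = 7.5
b_1 = 6
c_1 = 5.5
a_2 = 4
c_2 = 5
s_2 = 1
a_3 = 6.5
b_3 = 6
c_3 = 2.5
a_4 = 5.5
b_4 = 5.5
c_4 = 2
a_5 = 7
b_5 = 3.5
c_5 = 4.5
t_5 = 3.5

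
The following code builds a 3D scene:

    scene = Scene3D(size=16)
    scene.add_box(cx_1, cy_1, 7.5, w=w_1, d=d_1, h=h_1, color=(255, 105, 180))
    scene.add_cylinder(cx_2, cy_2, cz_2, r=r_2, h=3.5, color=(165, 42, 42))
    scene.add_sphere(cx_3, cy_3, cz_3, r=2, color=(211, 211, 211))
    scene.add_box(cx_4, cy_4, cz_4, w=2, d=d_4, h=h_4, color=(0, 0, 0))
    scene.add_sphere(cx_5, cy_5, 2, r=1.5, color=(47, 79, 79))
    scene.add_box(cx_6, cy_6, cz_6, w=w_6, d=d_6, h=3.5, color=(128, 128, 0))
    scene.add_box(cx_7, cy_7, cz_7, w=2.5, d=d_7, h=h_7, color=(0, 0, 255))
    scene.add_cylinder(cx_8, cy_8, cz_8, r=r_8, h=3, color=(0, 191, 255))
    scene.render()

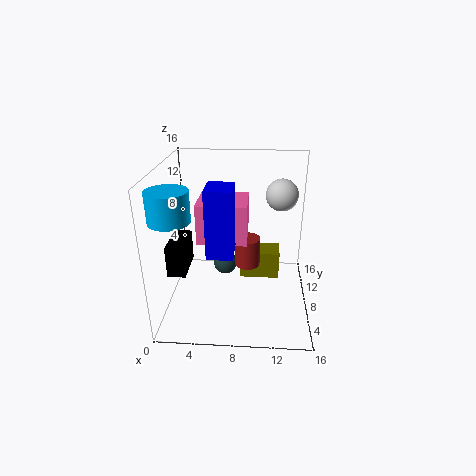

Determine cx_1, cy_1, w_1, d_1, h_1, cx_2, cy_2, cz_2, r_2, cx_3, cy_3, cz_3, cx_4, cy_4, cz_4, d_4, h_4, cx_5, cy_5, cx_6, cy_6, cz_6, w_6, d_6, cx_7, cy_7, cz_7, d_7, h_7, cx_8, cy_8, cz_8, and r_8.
cx_1 = 3.5
cy_1 = 7
w_1 = 5.5
d_1 = 5
h_1 = 4.5
cx_2 = 9
cy_2 = 10
cz_2 = 3.5
r_2 = 1.5
cx_3 = 13
cy_3 = 14
cz_3 = 11
cx_4 = 0.5
cy_4 = 5
cz_4 = 4.5
d_4 = 4.5
h_4 = 3.5
cx_5 = 6
cy_5 = 12.5
cx_6 = 8
cy_6 = 11.5
cz_6 = 0.5
w_6 = 5
d_6 = 3
cx_7 = 5.5
cy_7 = 1.5
cz_7 = 9
d_7 = 3
h_7 = 6.5
cx_8 = 2
cy_8 = 3
cz_8 = 12
r_8 = 2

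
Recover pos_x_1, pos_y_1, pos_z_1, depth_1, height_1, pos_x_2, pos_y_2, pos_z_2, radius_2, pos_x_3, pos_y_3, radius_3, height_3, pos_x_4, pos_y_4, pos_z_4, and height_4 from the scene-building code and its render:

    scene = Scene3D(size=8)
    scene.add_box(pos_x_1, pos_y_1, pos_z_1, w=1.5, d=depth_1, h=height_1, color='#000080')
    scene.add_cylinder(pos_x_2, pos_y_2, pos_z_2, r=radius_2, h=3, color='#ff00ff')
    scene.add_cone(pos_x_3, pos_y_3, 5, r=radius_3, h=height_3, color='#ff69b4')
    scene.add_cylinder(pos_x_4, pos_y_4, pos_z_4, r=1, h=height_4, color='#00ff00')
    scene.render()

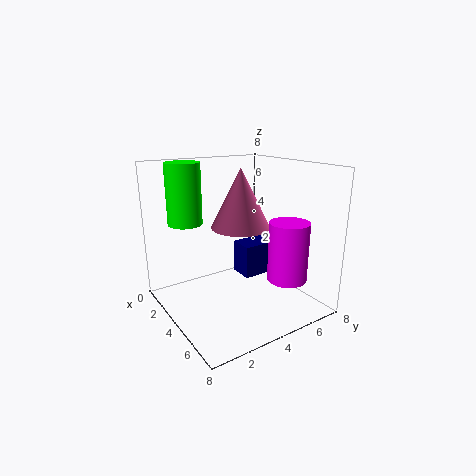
pos_x_1 = 2, pos_y_1 = 5, pos_z_1 = 1, depth_1 = 2.5, height_1 = 2, pos_x_2 = 7, pos_y_2 = 5, pos_z_2 = 2.5, radius_2 = 1, pos_x_3 = 5, pos_y_3 = 3.5, radius_3 = 1.5, height_3 = 3, pos_x_4 = 1.5, pos_y_4 = 2, pos_z_4 = 4.5, height_4 = 3.5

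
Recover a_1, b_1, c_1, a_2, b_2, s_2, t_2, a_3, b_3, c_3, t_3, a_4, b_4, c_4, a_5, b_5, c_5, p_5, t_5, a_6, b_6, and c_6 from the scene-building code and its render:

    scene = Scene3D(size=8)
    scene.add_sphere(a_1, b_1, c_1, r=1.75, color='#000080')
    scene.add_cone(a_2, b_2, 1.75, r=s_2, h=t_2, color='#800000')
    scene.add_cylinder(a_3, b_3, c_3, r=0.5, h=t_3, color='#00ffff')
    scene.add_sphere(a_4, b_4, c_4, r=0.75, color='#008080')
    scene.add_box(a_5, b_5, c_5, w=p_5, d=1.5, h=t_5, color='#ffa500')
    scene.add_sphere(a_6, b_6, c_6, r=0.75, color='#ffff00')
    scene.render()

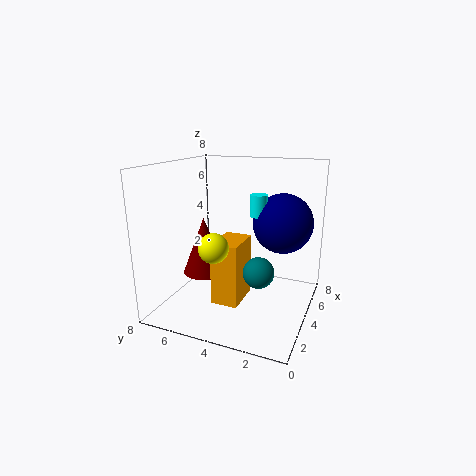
a_1 = 6, b_1 = 2, c_1 = 4.5, a_2 = 3.75, b_2 = 6, s_2 = 1.25, t_2 = 3.25, a_3 = 5.25, b_3 = 3.25, c_3 = 5, t_3 = 1.25, a_4 = 1.75, b_4 = 2, c_4 = 3.25, a_5 = 2.5, b_5 = 3.5, c_5 = 0.5, p_5 = 2.25, t_5 = 3.5, a_6 = 1.5, b_6 = 4.25, c_6 = 4.25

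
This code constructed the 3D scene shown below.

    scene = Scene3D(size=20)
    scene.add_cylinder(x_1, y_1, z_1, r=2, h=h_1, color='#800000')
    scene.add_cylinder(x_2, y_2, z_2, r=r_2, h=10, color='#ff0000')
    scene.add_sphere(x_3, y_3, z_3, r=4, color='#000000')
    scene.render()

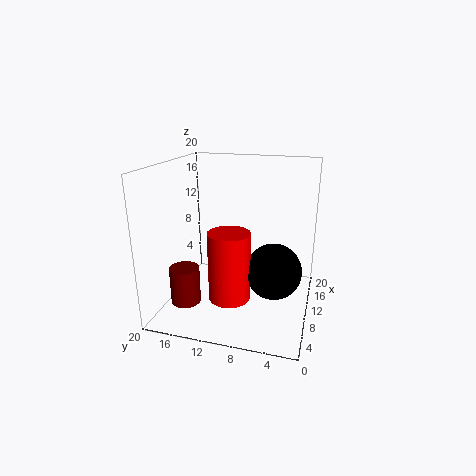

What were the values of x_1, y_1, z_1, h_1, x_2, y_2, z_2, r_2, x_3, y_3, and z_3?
x_1 = 5
y_1 = 16
z_1 = 2
h_1 = 5
x_2 = 9
y_2 = 11
z_2 = 1
r_2 = 3
x_3 = 11
y_3 = 5
z_3 = 5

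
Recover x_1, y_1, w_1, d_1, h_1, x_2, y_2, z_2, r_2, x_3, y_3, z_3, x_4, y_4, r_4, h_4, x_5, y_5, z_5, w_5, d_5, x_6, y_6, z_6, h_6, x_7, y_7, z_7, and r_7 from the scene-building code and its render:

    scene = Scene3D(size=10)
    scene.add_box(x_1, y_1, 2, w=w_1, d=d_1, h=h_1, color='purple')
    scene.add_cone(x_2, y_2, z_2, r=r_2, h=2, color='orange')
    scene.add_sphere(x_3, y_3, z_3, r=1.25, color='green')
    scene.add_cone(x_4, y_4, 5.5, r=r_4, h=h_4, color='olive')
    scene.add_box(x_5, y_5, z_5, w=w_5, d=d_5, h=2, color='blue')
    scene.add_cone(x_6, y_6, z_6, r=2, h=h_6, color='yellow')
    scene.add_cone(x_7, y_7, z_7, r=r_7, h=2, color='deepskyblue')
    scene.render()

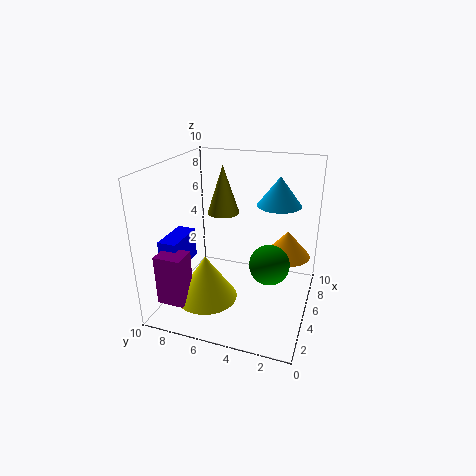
x_1 = 0.25
y_1 = 7
w_1 = 1.5
d_1 = 1.75
h_1 = 3.25
x_2 = 7.75
y_2 = 2
z_2 = 2.75
r_2 = 1.75
x_3 = 3
y_3 = 2.25
z_3 = 4.5
x_4 = 8
y_4 = 7.25
r_4 = 1.25
h_4 = 3.75
x_5 = 1.25
y_5 = 7.75
z_5 = 3.75
w_5 = 2.75
d_5 = 1.25
x_6 = 2.25
y_6 = 6.25
z_6 = 1.75
h_6 = 3
x_7 = 6.25
y_7 = 2.5
z_7 = 7.25
r_7 = 1.5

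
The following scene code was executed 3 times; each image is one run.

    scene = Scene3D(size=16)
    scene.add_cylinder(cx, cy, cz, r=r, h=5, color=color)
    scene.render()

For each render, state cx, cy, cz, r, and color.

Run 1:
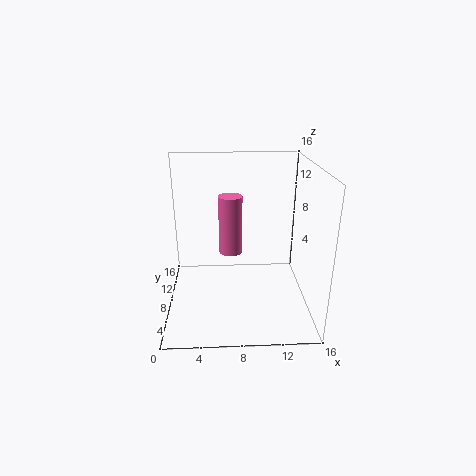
cx = 7
cy = 1
cz = 10
r = 1
color = 'hotpink'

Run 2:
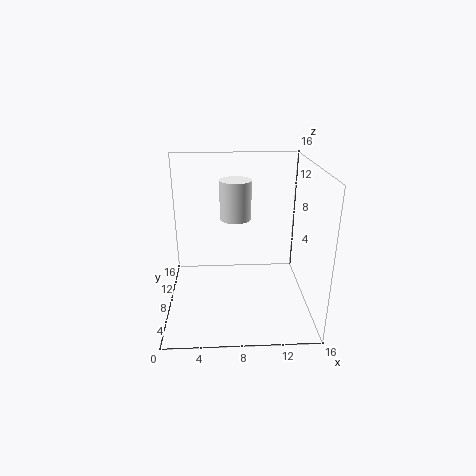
cx = 8
cy = 14
cz = 8
r = 2
color = 'white'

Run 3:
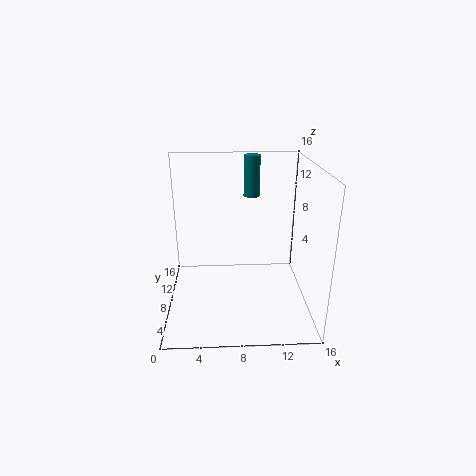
cx = 10
cy = 14
cz = 11
r = 1
color = 'teal'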